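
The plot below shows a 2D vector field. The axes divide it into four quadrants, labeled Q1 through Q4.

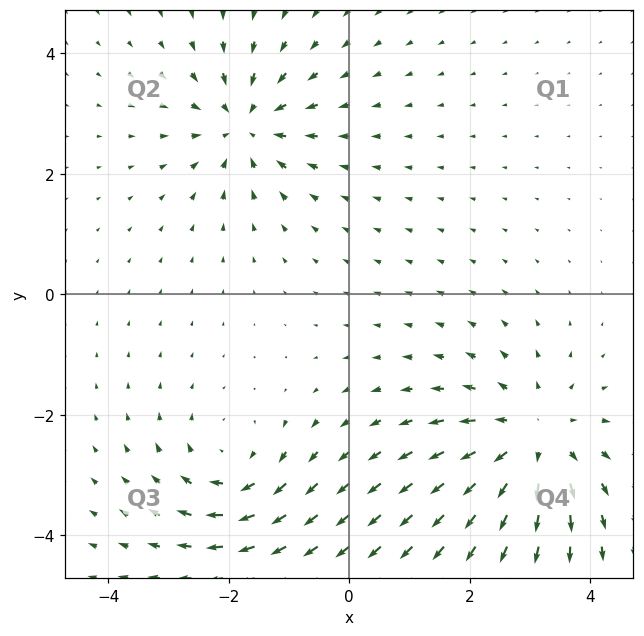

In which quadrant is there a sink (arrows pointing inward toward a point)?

Q2

The sink sits at approximately (-1.7, 2.8), which lies in quadrant Q2. The divergence there is about -5, negative as expected for a sink.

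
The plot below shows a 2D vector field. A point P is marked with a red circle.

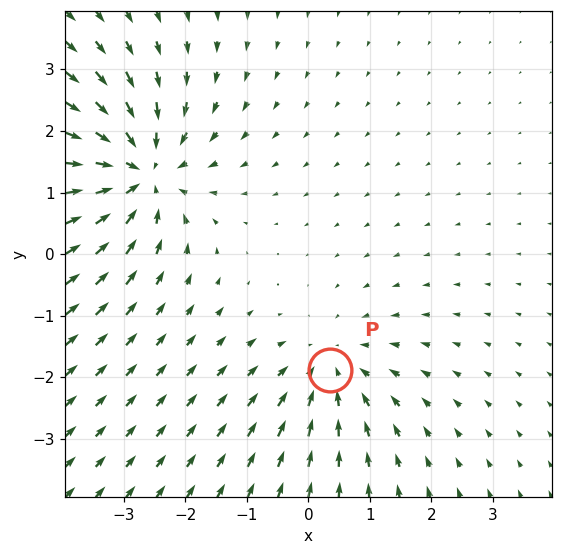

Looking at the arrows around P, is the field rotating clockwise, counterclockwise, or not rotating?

not rotating

Near P at (0.4, -1.9) the arrows show no circulation. The curl there is ≈0.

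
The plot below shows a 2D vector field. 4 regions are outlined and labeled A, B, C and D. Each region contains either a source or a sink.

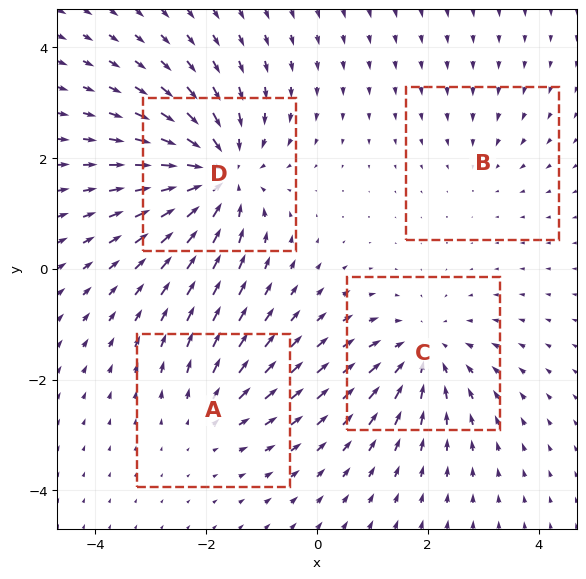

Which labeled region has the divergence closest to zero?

B

Divergence at each region's feature centre — A: about +3, B: about -2, C: about -4, D: about -7. Region B is closest to zero.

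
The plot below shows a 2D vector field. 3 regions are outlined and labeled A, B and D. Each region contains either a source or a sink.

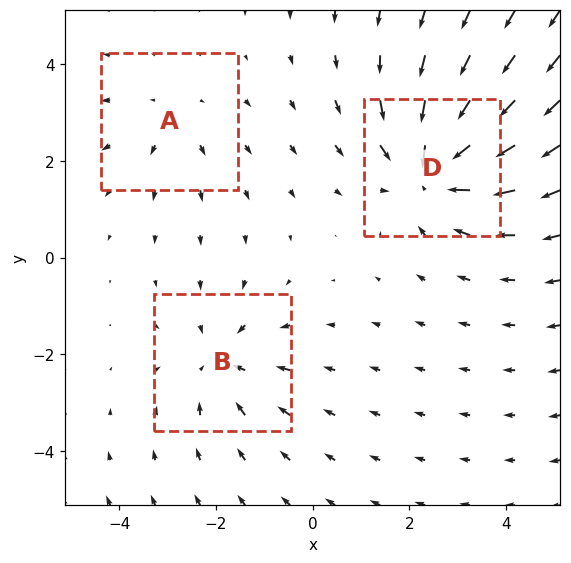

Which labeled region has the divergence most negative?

D

Divergence at each region's feature centre — A: about +2, B: about -3, D: about -5. Region D is most negative.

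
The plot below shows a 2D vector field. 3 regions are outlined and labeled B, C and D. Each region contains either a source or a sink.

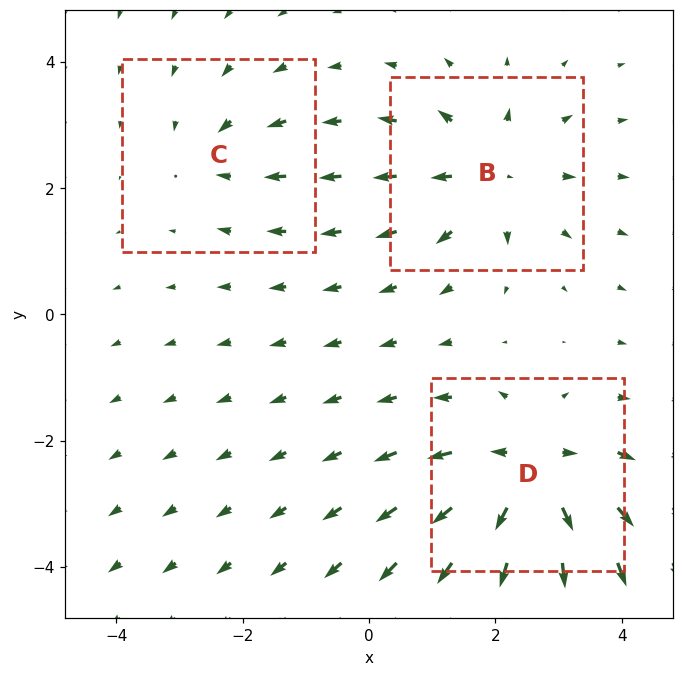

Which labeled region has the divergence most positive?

D

Divergence at each region's feature centre — B: about +4, C: about -2, D: about +5. Region D is most positive.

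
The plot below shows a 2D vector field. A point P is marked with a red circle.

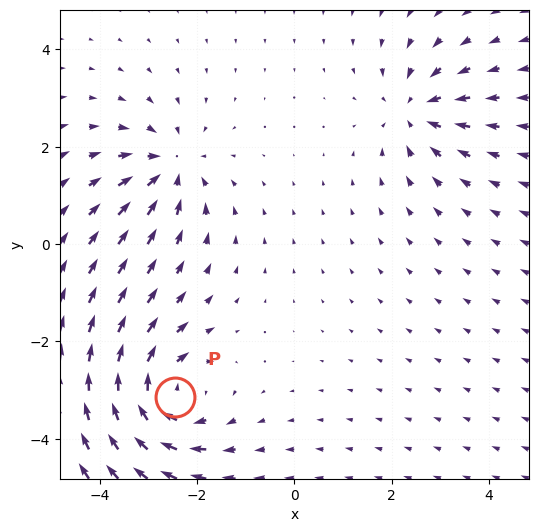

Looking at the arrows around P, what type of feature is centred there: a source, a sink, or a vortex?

At P (-2.5, -3.1) the arrows circulate clockwise. Divergence ≈0, curl about -5 — near-zero divergence with nonzero curl is a vortex.

vortex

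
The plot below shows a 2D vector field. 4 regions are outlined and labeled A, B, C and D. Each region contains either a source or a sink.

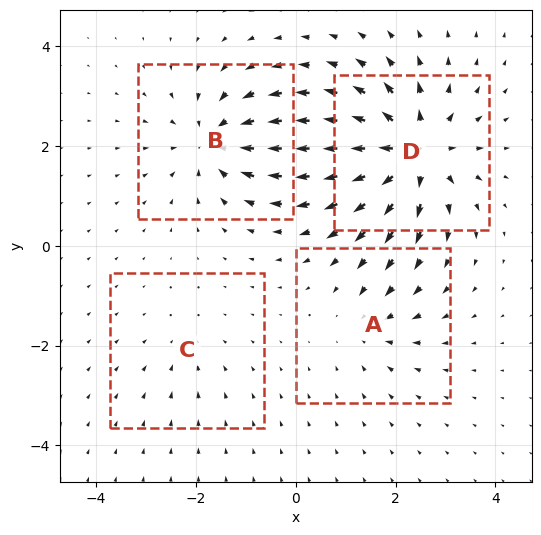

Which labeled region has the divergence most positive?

Divergence at each region's feature centre — A: about -3, B: about -6, C: about -2, D: about +8. Region D is most positive.

D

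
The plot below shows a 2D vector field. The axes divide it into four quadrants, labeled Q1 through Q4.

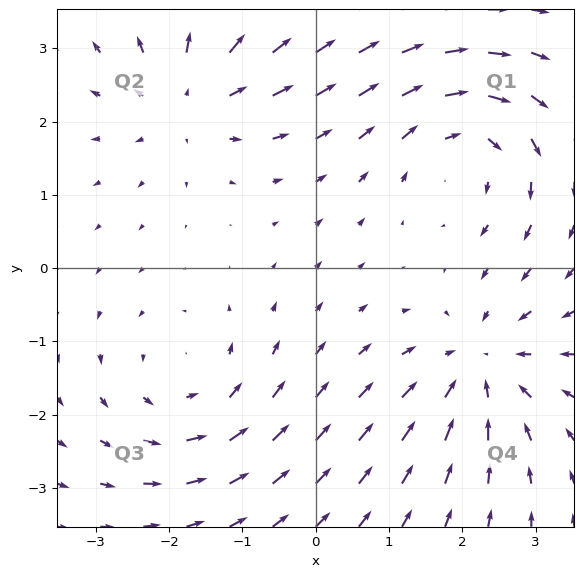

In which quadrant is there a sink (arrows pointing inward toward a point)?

The sink sits at approximately (2.2, -1.3), which lies in quadrant Q4. The divergence there is about -4, negative as expected for a sink.

Q4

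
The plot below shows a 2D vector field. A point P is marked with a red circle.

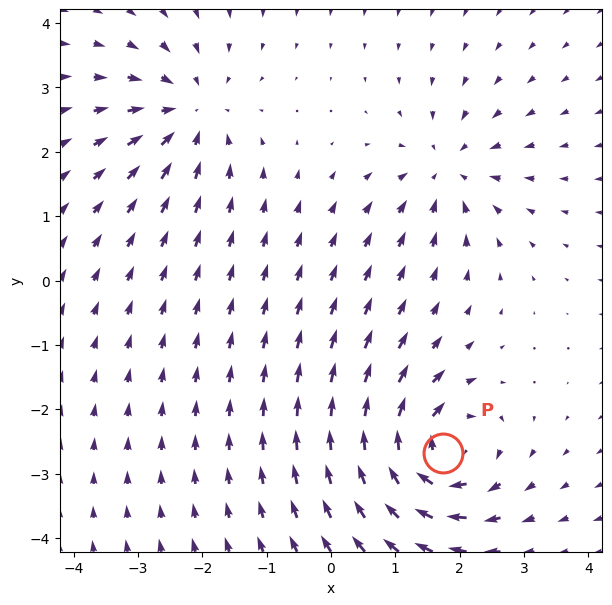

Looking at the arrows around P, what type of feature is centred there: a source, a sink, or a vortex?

vortex

At P (1.7, -2.7) the arrows circulate clockwise. Divergence ≈0, curl about -7 — near-zero divergence with nonzero curl is a vortex.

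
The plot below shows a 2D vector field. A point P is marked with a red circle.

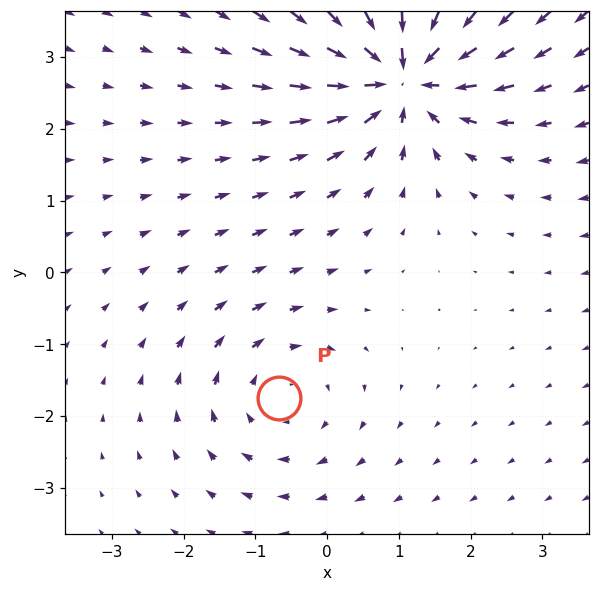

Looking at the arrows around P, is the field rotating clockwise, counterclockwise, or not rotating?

clockwise

Near P at (-0.7, -1.7) the arrows circulate clockwise. The curl (z-component) there is about -2; negative curl means clockwise rotation.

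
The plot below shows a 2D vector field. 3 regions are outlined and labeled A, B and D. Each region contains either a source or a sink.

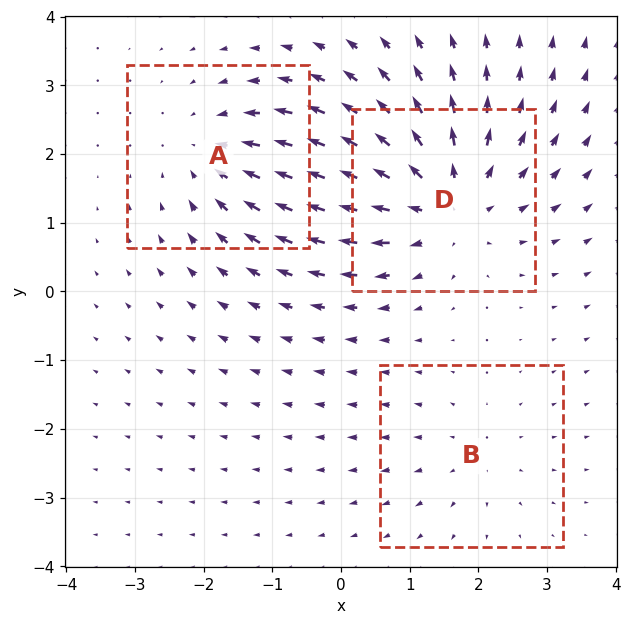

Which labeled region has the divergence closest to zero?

Divergence at each region's feature centre — A: about -3, B: about +2, D: about +4. Region B is closest to zero.

B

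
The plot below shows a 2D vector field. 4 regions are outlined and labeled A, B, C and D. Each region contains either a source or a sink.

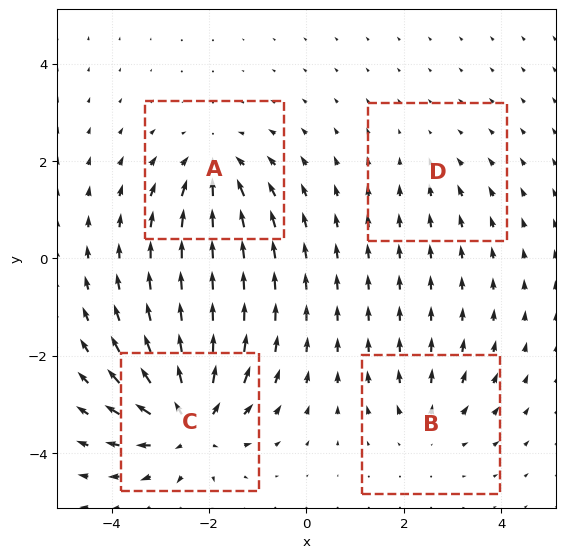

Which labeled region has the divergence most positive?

Divergence at each region's feature centre — A: about -5, B: about +3, C: about +7, D: about -2. Region C is most positive.

C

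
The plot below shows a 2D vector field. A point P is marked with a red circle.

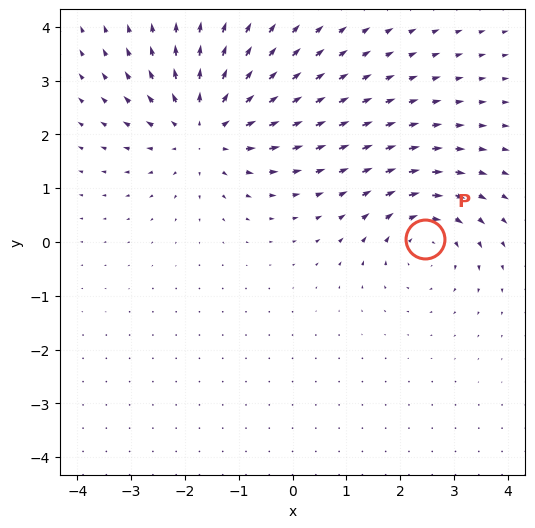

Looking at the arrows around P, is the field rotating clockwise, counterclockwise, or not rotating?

clockwise

Near P at (2.5, 0.1) the arrows circulate clockwise. The curl (z-component) there is about -4; negative curl means clockwise rotation.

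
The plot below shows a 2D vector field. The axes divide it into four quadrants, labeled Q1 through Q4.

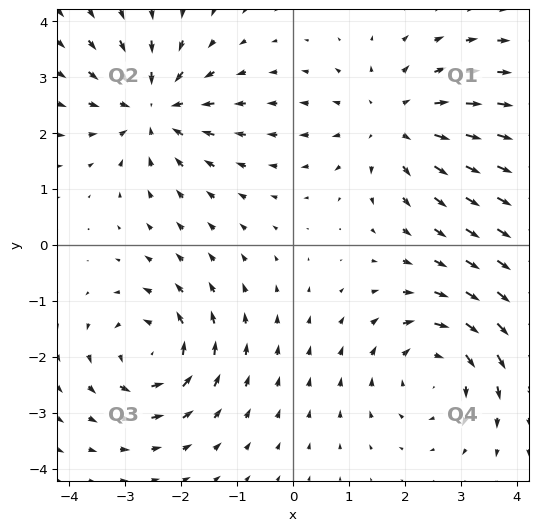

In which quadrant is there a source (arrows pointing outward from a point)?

The source sits at approximately (1.8, 2.2), which lies in quadrant Q1. The divergence there is about +3, positive as expected for a source.

Q1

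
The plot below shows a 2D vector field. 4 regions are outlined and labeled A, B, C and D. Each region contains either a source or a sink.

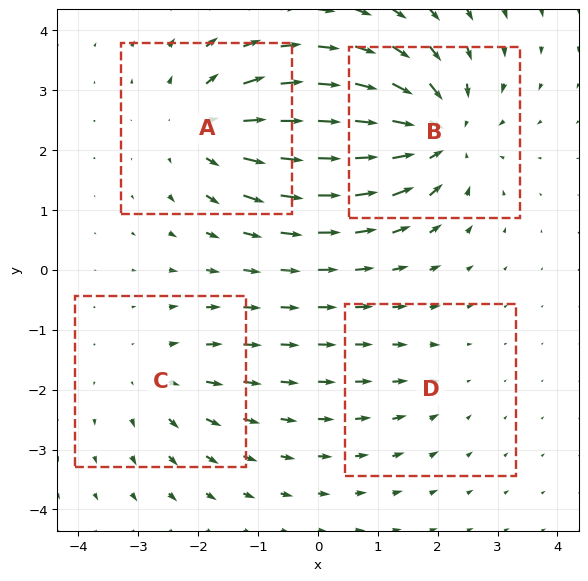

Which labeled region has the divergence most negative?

B

Divergence at each region's feature centre — A: about +4, B: about -6, C: about +3, D: about -2. Region B is most negative.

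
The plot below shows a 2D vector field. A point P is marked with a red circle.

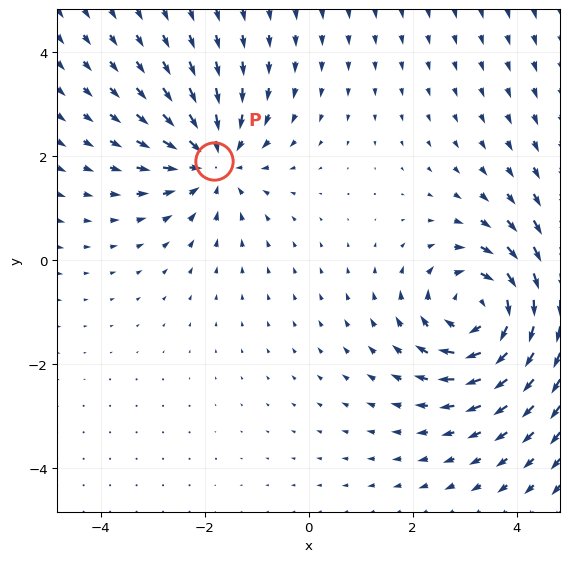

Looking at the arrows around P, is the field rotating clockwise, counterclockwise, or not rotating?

Near P at (-1.8, 1.9) the arrows show no circulation. The curl there is ≈0.

not rotating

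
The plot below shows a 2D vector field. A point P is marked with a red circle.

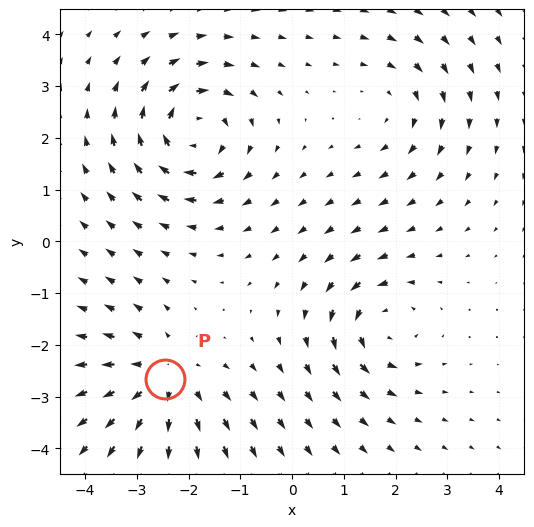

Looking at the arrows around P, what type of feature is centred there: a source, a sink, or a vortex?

At P (-2.5, -2.7) the arrows spread outward. Divergence about +4, curl ≈0 — positive divergence with near-zero curl is a source.

source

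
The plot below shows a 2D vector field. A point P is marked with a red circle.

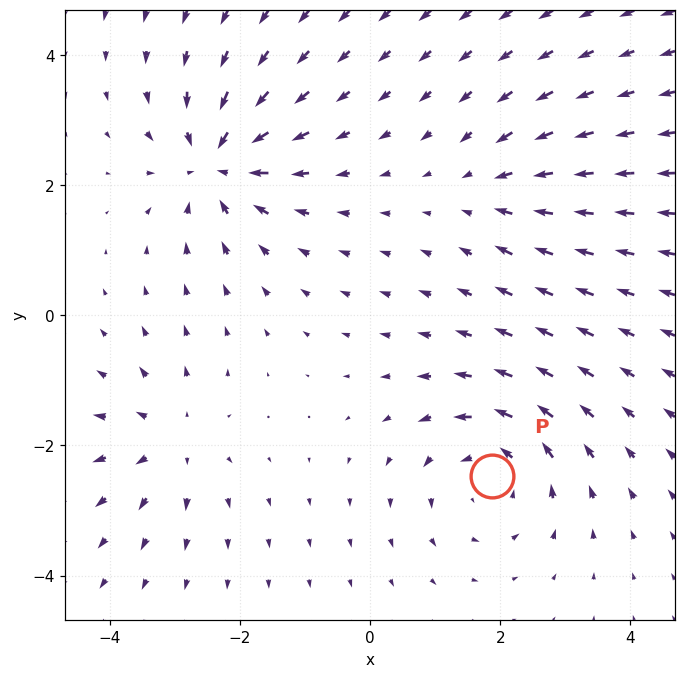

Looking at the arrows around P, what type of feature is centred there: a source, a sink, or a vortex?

At P (1.9, -2.5) the arrows circulate counterclockwise. Divergence ≈0, curl about +5 — near-zero divergence with nonzero curl is a vortex.

vortex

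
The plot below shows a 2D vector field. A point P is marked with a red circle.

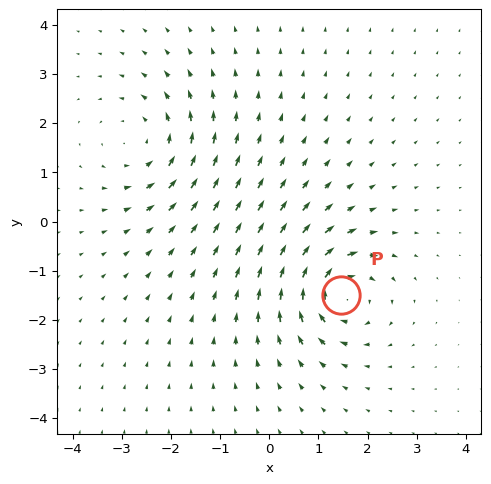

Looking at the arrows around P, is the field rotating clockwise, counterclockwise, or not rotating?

clockwise

Near P at (1.5, -1.5) the arrows circulate clockwise. The curl (z-component) there is about -7; negative curl means clockwise rotation.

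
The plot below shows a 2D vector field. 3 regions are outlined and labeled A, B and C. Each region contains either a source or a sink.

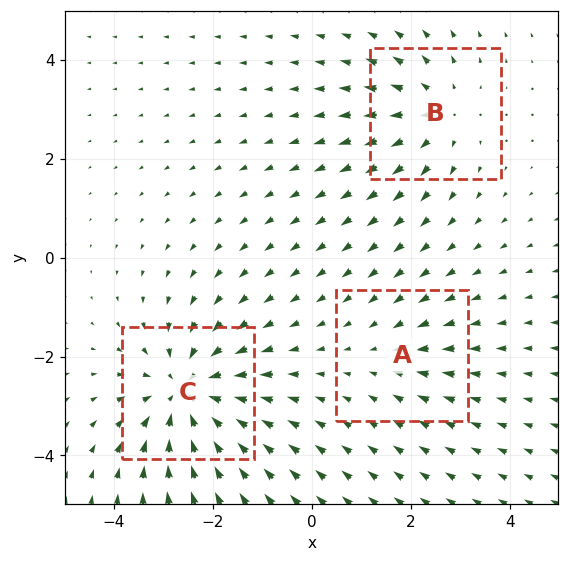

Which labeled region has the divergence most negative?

Divergence at each region's feature centre — A: about -2, B: about +3, C: about -5. Region C is most negative.

C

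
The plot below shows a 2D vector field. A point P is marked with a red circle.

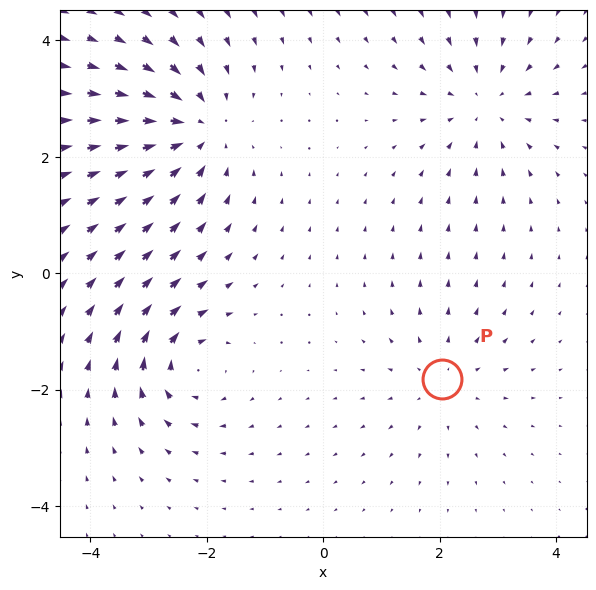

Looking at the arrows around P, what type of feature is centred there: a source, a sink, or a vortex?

source

At P (2.0, -1.8) the arrows spread outward. Divergence about +3, curl ≈0 — positive divergence with near-zero curl is a source.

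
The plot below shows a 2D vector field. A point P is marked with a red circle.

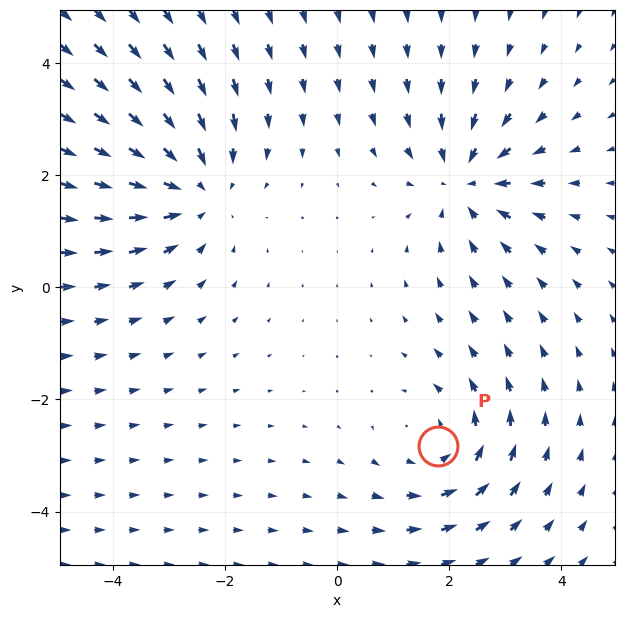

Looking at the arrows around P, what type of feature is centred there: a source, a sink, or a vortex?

vortex

At P (1.8, -2.8) the arrows circulate counterclockwise. Divergence ≈0, curl about +3 — near-zero divergence with nonzero curl is a vortex.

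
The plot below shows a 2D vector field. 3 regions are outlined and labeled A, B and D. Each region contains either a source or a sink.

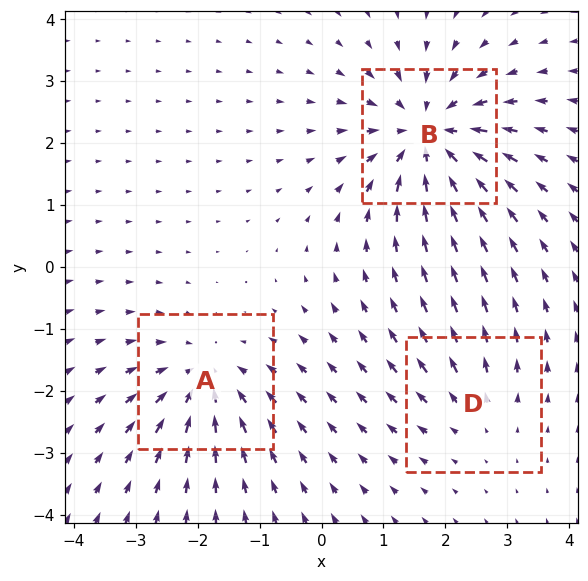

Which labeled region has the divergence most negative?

Divergence at each region's feature centre — A: about -4, B: about -5, D: about +2. Region B is most negative.

B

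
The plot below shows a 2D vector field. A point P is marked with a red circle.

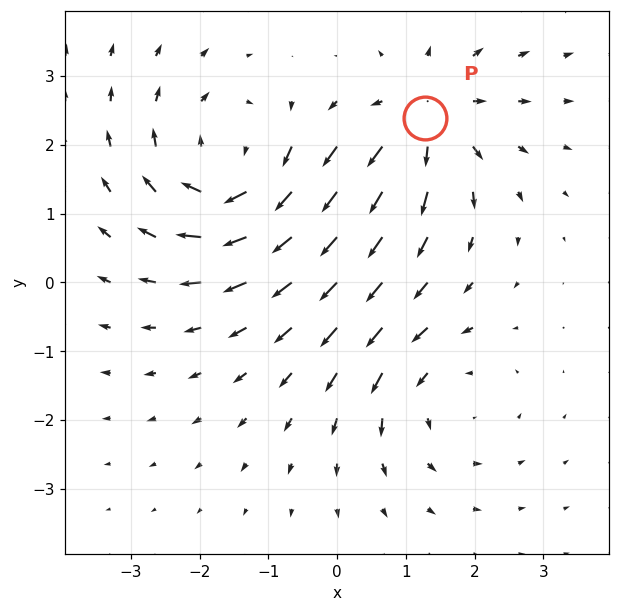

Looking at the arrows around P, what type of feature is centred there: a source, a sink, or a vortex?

source

At P (1.3, 2.4) the arrows spread outward. Divergence about +4, curl ≈0 — positive divergence with near-zero curl is a source.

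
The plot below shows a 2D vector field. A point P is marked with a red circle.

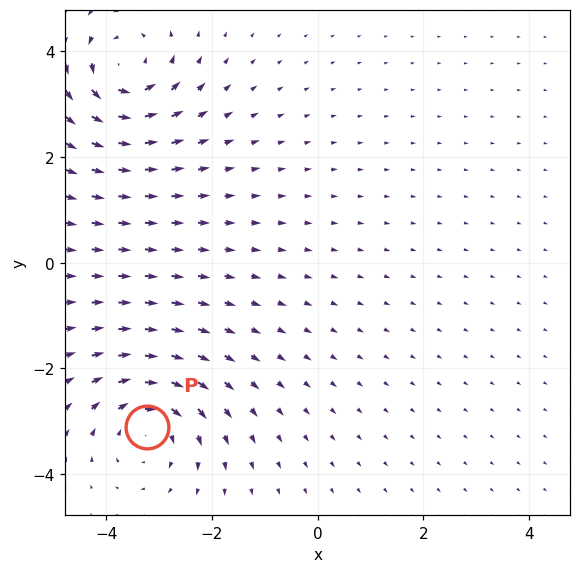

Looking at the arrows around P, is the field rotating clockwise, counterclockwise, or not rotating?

Near P at (-3.2, -3.1) the arrows circulate clockwise. The curl (z-component) there is about -4; negative curl means clockwise rotation.

clockwise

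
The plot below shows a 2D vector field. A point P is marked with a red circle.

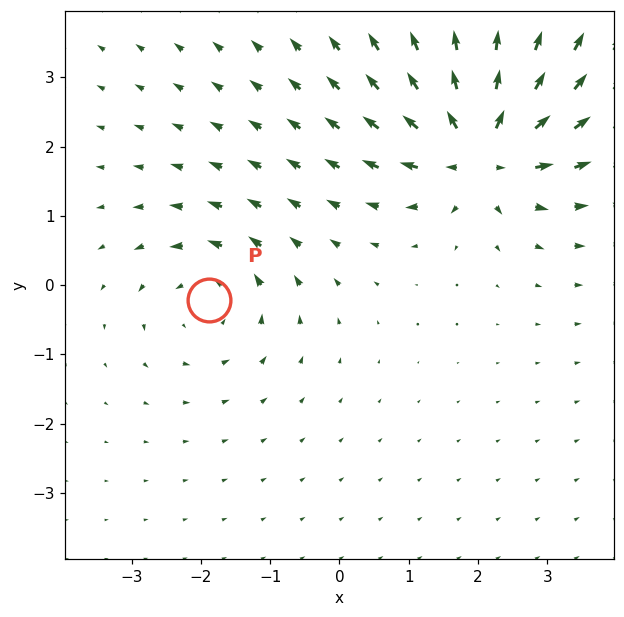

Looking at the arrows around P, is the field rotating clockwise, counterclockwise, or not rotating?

counterclockwise

Near P at (-1.9, -0.2) the arrows circulate counterclockwise. The curl (z-component) there is about +3; positive curl means counterclockwise rotation.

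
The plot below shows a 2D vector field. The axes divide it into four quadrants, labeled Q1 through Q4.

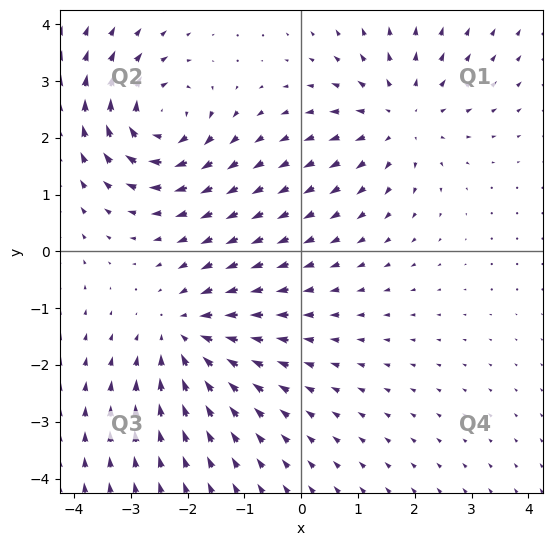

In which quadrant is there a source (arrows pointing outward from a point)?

Q1

The source sits at approximately (1.8, 2.3), which lies in quadrant Q1. The divergence there is about +3, positive as expected for a source.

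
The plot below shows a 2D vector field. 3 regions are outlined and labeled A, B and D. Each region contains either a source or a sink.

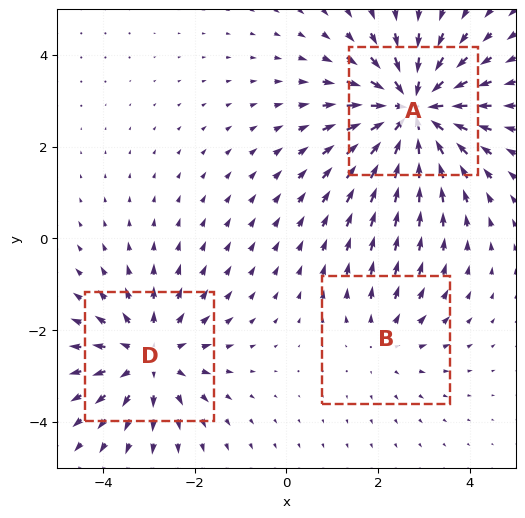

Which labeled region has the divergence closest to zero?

B

Divergence at each region's feature centre — A: about -4, B: about +2, D: about +3. Region B is closest to zero.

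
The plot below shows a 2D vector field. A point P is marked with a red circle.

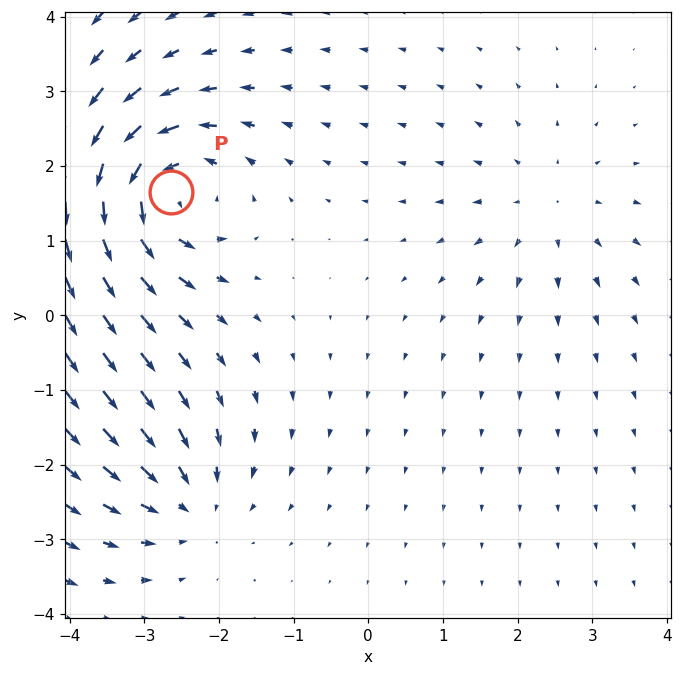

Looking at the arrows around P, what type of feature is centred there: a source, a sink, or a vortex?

vortex

At P (-2.6, 1.6) the arrows circulate counterclockwise. Divergence ≈0, curl about +6 — near-zero divergence with nonzero curl is a vortex.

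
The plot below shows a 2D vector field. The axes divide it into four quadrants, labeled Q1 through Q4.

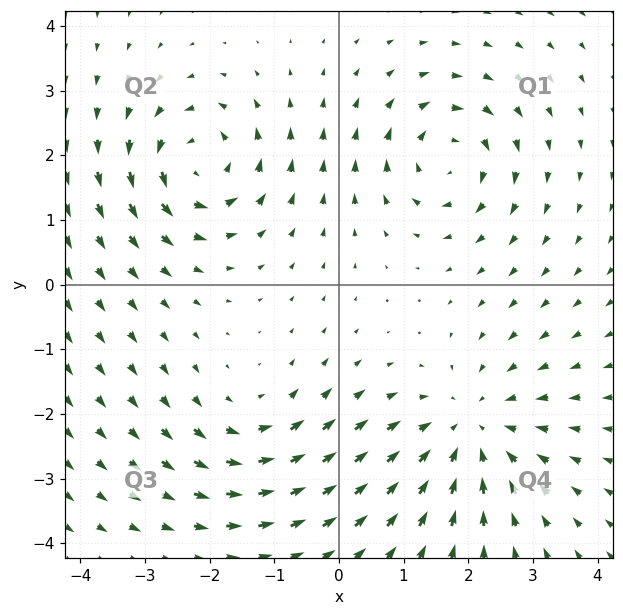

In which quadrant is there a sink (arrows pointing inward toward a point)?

Q4

The sink sits at approximately (2.0, -2.2), which lies in quadrant Q4. The divergence there is about -4, negative as expected for a sink.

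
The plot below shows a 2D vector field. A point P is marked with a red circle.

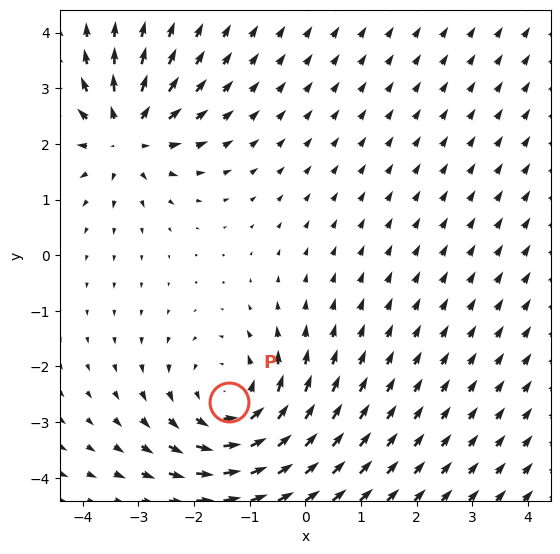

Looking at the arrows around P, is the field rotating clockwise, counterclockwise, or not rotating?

Near P at (-1.4, -2.6) the arrows circulate counterclockwise. The curl (z-component) there is about +3; positive curl means counterclockwise rotation.

counterclockwise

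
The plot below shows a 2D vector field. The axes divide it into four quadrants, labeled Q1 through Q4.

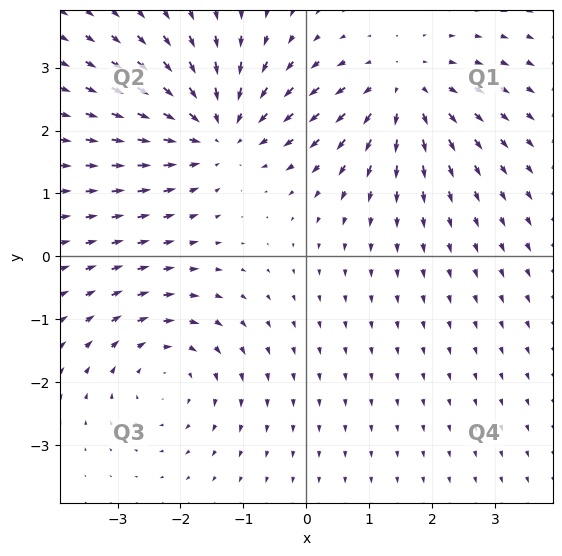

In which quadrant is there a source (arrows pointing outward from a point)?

Q1

The source sits at approximately (1.5, 2.6), which lies in quadrant Q1. The divergence there is about +3, positive as expected for a source.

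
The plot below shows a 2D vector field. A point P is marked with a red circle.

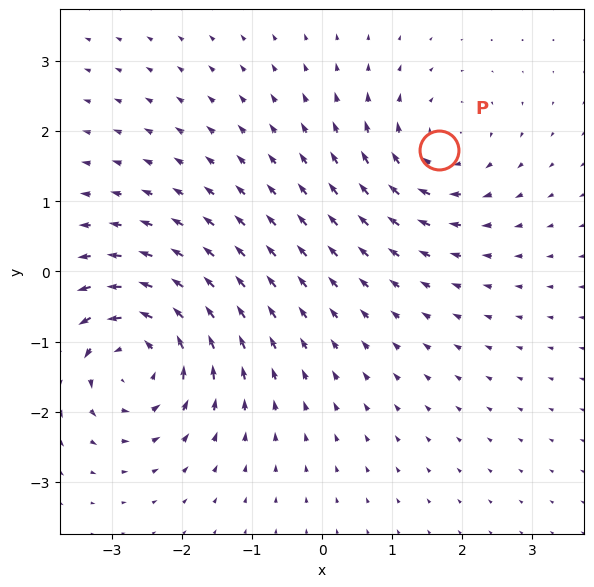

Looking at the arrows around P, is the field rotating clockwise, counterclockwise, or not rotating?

Near P at (1.7, 1.7) the arrows circulate clockwise. The curl (z-component) there is about -4; negative curl means clockwise rotation.

clockwise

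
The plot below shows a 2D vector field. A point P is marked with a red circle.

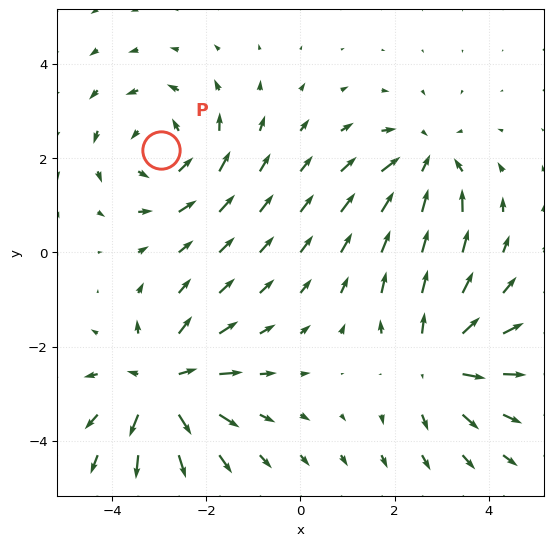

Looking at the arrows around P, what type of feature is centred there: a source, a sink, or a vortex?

At P (-2.9, 2.2) the arrows circulate counterclockwise. Divergence ≈0, curl about +4 — near-zero divergence with nonzero curl is a vortex.

vortex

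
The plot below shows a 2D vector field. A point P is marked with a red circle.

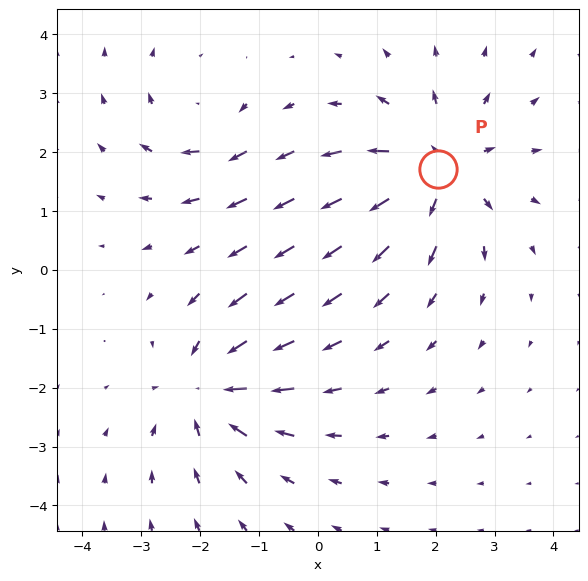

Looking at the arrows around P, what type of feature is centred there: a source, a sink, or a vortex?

source

At P (2.0, 1.7) the arrows spread outward. Divergence about +5, curl ≈0 — positive divergence with near-zero curl is a source.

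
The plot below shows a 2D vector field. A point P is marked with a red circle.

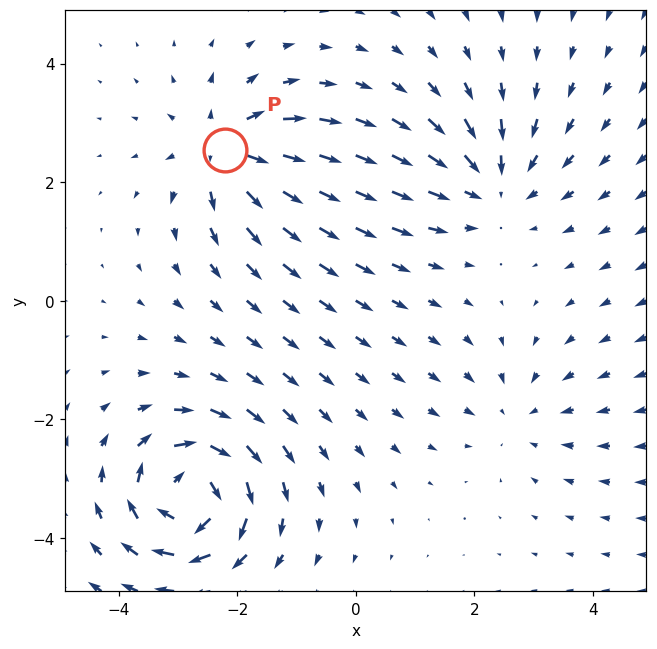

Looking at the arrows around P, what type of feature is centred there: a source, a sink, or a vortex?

source

At P (-2.2, 2.5) the arrows spread outward. Divergence about +5, curl ≈0 — positive divergence with near-zero curl is a source.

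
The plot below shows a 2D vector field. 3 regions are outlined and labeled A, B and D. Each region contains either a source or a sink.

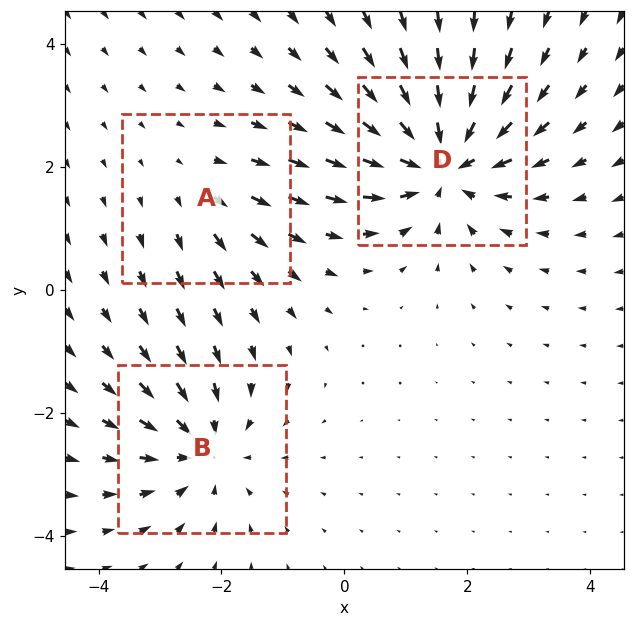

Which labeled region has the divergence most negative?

D

Divergence at each region's feature centre — A: about +2, B: about -3, D: about -5. Region D is most negative.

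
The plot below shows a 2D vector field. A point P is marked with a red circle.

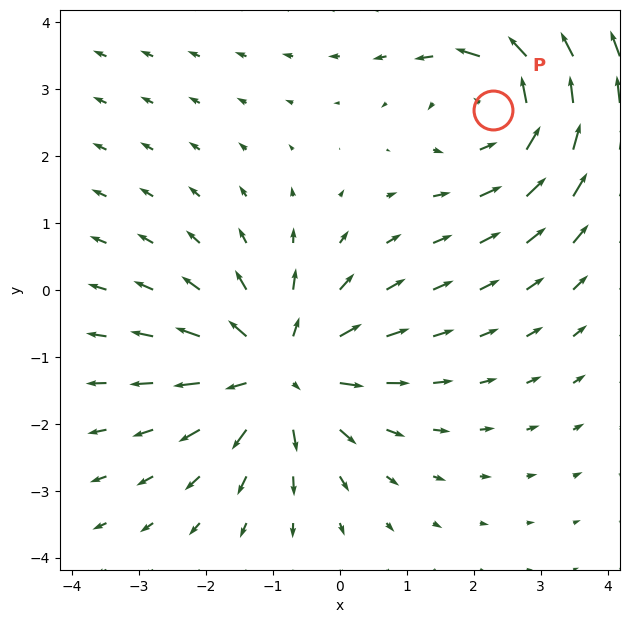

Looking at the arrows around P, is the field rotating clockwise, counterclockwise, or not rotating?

Near P at (2.3, 2.7) the arrows circulate counterclockwise. The curl (z-component) there is about +3; positive curl means counterclockwise rotation.

counterclockwise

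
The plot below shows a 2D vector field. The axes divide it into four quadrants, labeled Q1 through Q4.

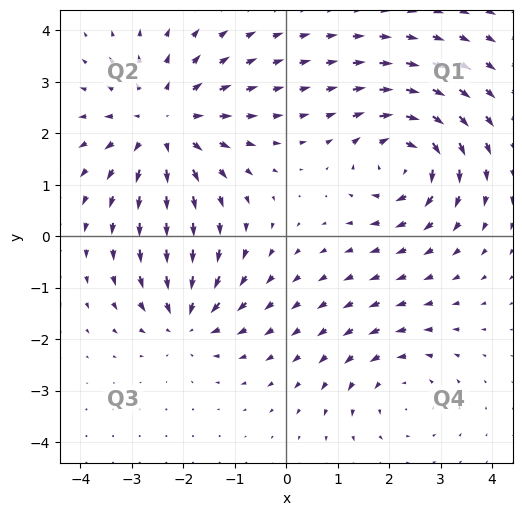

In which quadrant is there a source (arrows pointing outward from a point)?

Q2

The source sits at approximately (-2.4, 2.2), which lies in quadrant Q2. The divergence there is about +4, positive as expected for a source.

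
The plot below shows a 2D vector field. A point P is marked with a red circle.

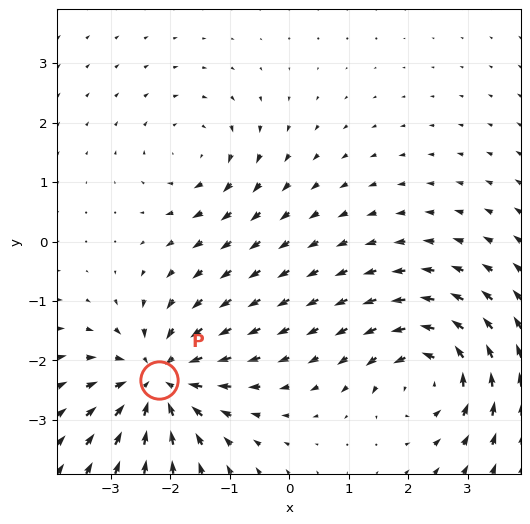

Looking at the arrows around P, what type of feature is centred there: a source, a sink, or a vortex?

At P (-2.2, -2.3) the arrows converge inward. Divergence about -5, curl ≈0 — negative divergence with near-zero curl is a sink.

sink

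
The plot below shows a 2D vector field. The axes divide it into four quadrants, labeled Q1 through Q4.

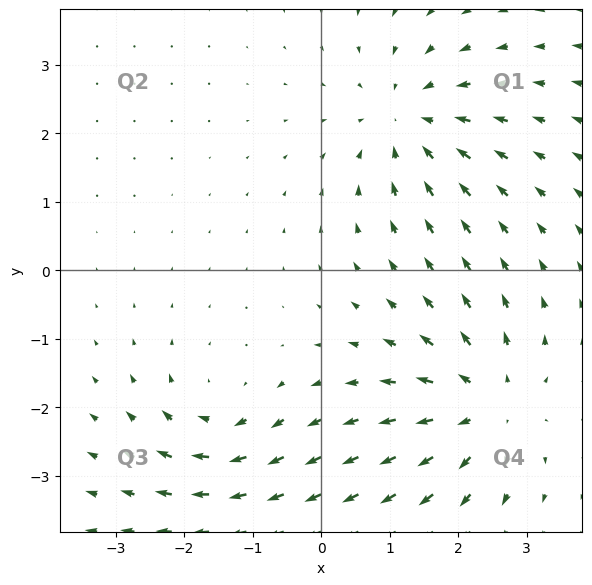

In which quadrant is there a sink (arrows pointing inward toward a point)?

The sink sits at approximately (1.3, 2.2), which lies in quadrant Q1. The divergence there is about -4, negative as expected for a sink.

Q1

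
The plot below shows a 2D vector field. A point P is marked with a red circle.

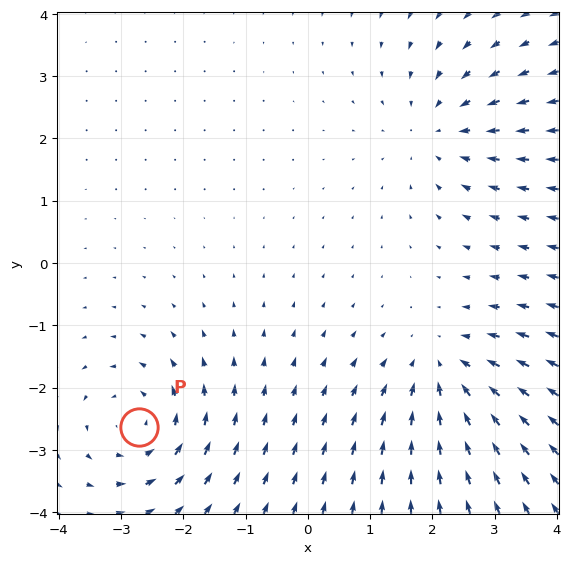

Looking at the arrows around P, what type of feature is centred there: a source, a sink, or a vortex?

vortex

At P (-2.7, -2.6) the arrows circulate counterclockwise. Divergence ≈0, curl about +4 — near-zero divergence with nonzero curl is a vortex.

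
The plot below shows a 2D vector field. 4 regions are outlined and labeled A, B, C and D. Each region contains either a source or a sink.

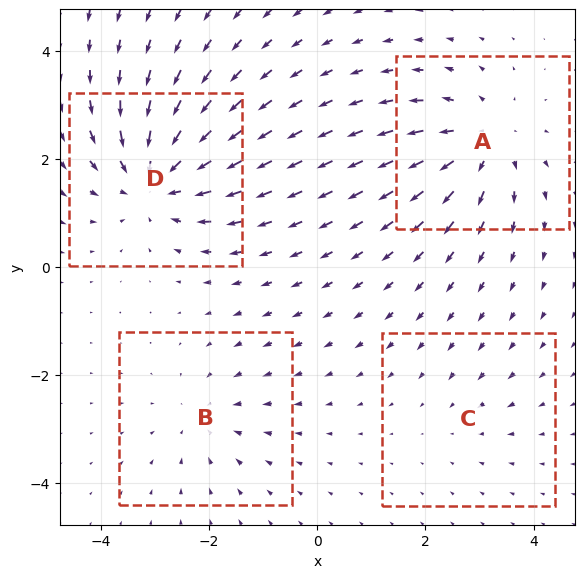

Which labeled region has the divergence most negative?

Divergence at each region's feature centre — A: about +5, B: about -3, C: about -2, D: about -6. Region D is most negative.

D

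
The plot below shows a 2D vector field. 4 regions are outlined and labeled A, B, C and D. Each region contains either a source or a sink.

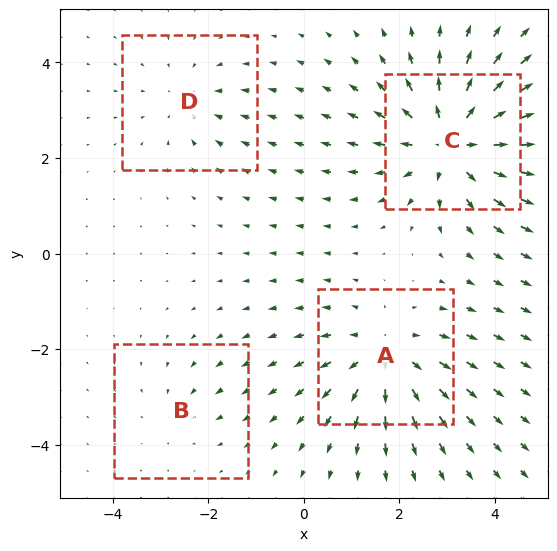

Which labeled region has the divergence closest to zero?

Divergence at each region's feature centre — A: about +5, B: about -2, C: about +6, D: about -3. Region B is closest to zero.

B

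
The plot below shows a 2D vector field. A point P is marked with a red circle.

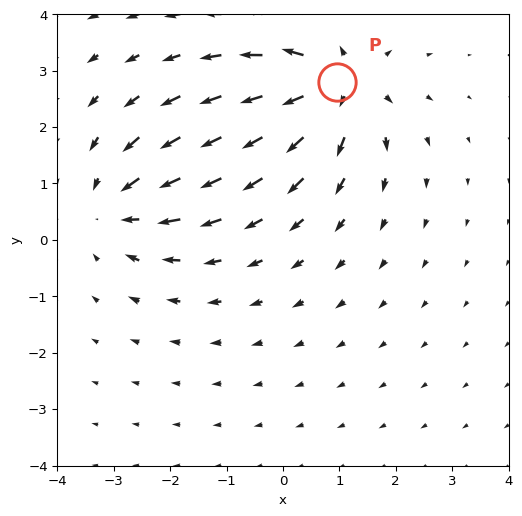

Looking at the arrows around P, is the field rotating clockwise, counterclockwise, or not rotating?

not rotating

Near P at (1.0, 2.8) the arrows show no circulation. The curl there is ≈0.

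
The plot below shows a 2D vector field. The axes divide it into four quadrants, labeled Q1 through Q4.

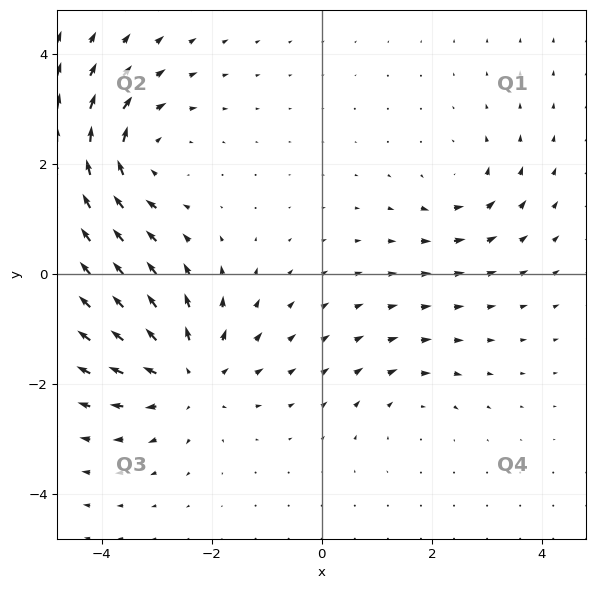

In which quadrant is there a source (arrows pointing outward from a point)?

Q3

The source sits at approximately (-2.4, -1.8), which lies in quadrant Q3. The divergence there is about +5, positive as expected for a source.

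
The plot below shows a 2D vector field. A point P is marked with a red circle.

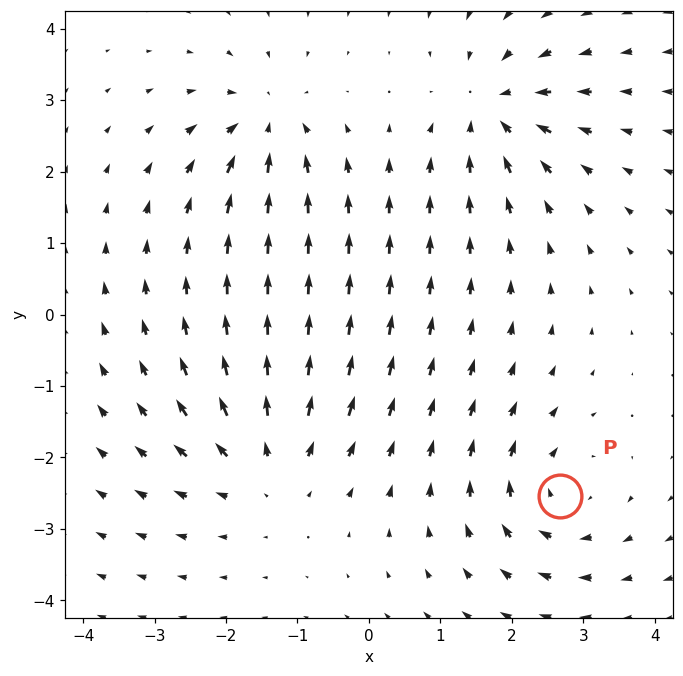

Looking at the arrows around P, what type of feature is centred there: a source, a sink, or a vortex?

At P (2.7, -2.5) the arrows circulate clockwise. Divergence ≈0, curl about -5 — near-zero divergence with nonzero curl is a vortex.

vortex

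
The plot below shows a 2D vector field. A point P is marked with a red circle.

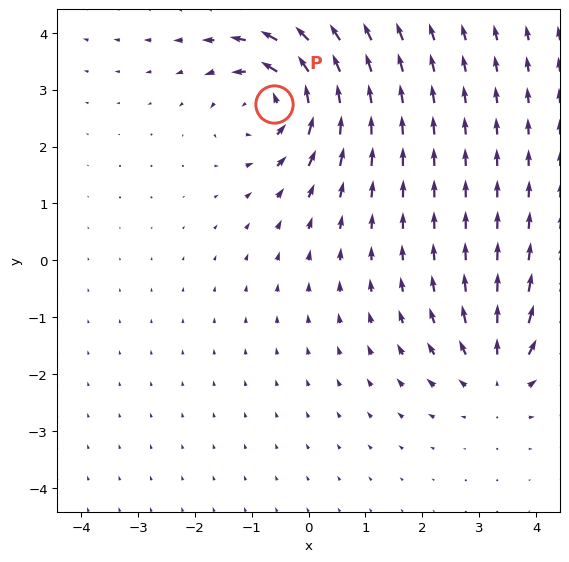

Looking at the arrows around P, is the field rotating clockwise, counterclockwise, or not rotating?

Near P at (-0.6, 2.8) the arrows circulate counterclockwise. The curl (z-component) there is about +5; positive curl means counterclockwise rotation.

counterclockwise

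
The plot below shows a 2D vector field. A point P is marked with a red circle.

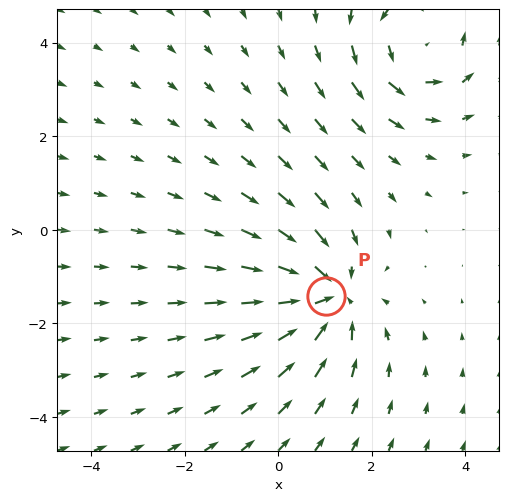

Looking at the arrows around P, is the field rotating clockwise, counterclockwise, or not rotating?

Near P at (1.0, -1.4) the arrows show no circulation. The curl there is ≈0.

not rotating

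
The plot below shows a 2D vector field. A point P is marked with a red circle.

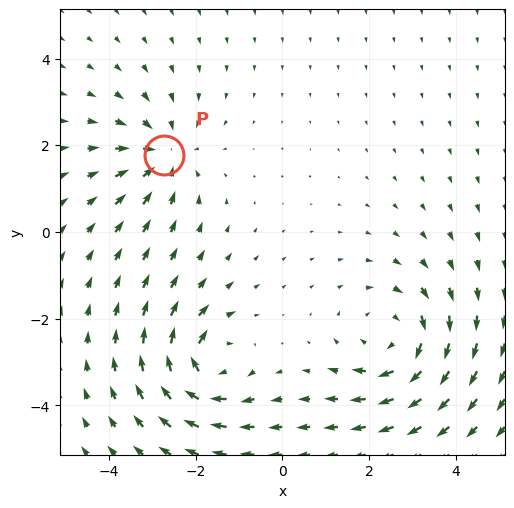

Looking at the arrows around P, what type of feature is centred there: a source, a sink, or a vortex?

At P (-2.7, 1.8) the arrows converge inward. Divergence about -3, curl ≈0 — negative divergence with near-zero curl is a sink.

sink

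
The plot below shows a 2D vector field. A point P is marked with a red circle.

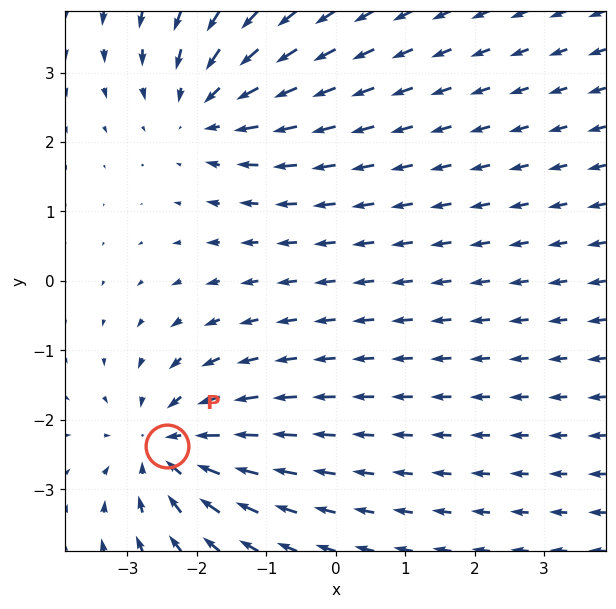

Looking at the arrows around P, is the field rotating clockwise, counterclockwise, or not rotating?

Near P at (-2.4, -2.4) the arrows show no circulation. The curl there is ≈0.

not rotating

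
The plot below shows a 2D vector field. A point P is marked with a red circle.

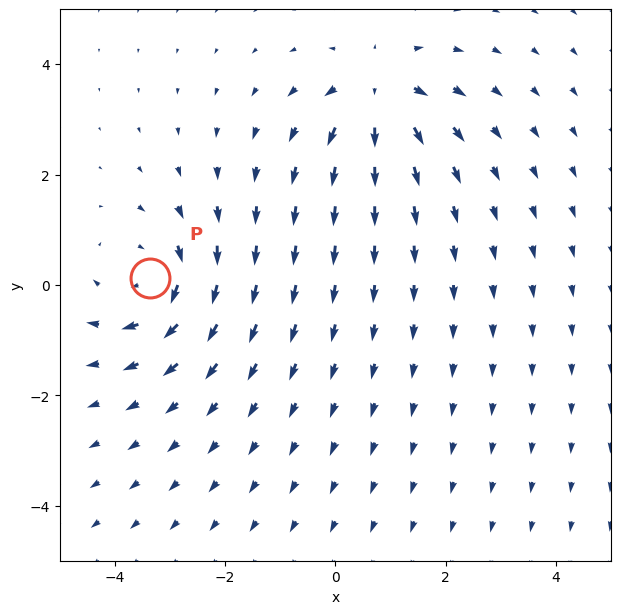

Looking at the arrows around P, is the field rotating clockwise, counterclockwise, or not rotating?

Near P at (-3.3, 0.1) the arrows circulate clockwise. The curl (z-component) there is about -4; negative curl means clockwise rotation.

clockwise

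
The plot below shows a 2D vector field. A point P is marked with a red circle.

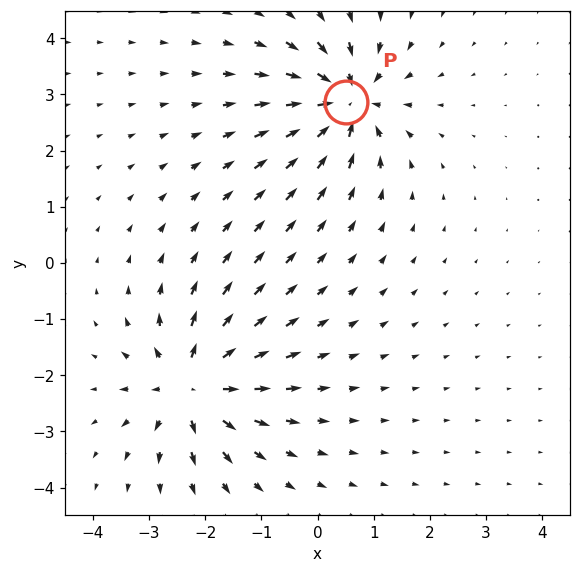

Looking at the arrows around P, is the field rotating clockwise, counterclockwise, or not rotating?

Near P at (0.5, 2.9) the arrows show no circulation. The curl there is ≈0.

not rotating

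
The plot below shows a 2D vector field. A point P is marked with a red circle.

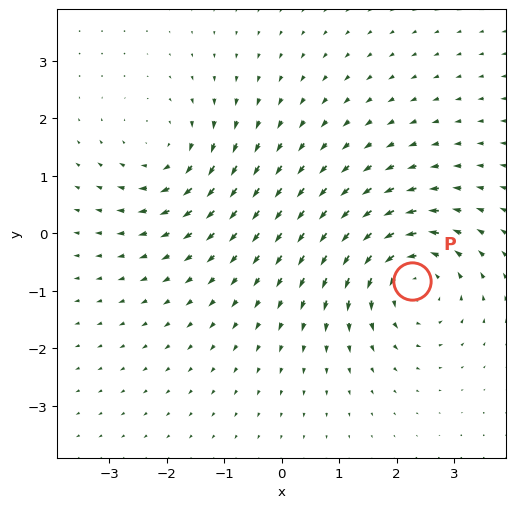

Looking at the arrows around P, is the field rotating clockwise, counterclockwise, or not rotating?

counterclockwise

Near P at (2.3, -0.8) the arrows circulate counterclockwise. The curl (z-component) there is about +5; positive curl means counterclockwise rotation.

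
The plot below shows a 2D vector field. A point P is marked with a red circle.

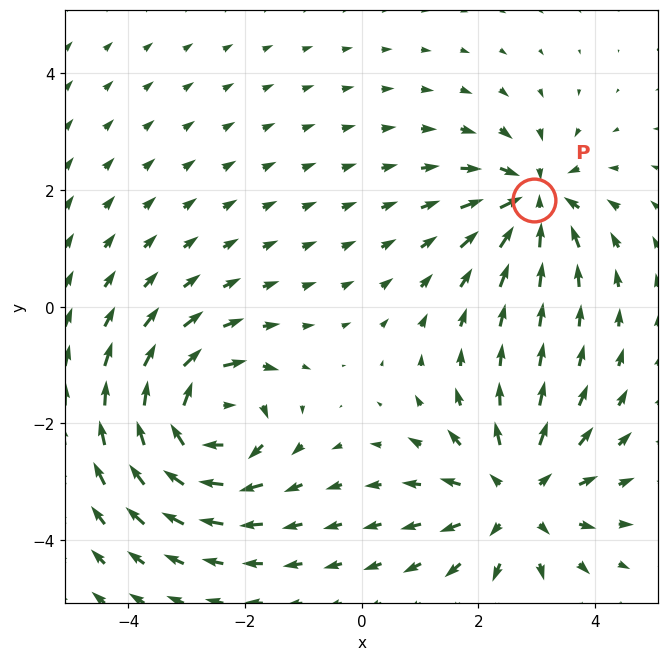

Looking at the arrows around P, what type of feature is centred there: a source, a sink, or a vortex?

At P (2.9, 1.8) the arrows converge inward. Divergence about -5, curl ≈0 — negative divergence with near-zero curl is a sink.

sink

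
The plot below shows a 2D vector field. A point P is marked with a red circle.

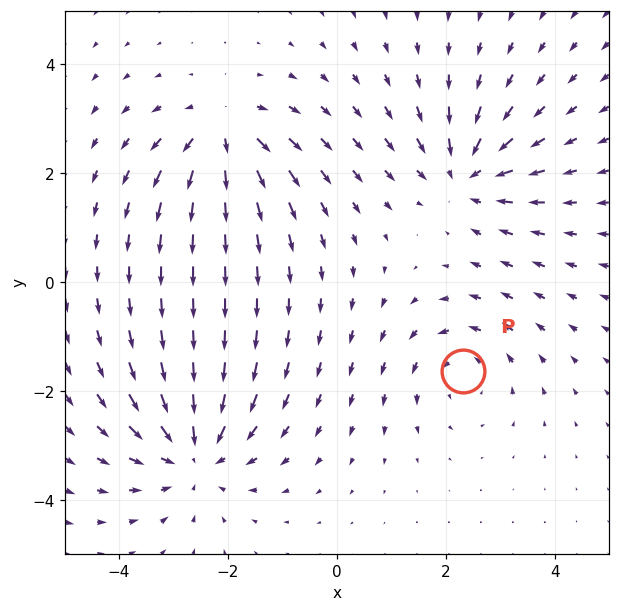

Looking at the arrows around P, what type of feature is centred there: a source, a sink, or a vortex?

vortex

At P (2.3, -1.6) the arrows circulate counterclockwise. Divergence ≈0, curl about +3 — near-zero divergence with nonzero curl is a vortex.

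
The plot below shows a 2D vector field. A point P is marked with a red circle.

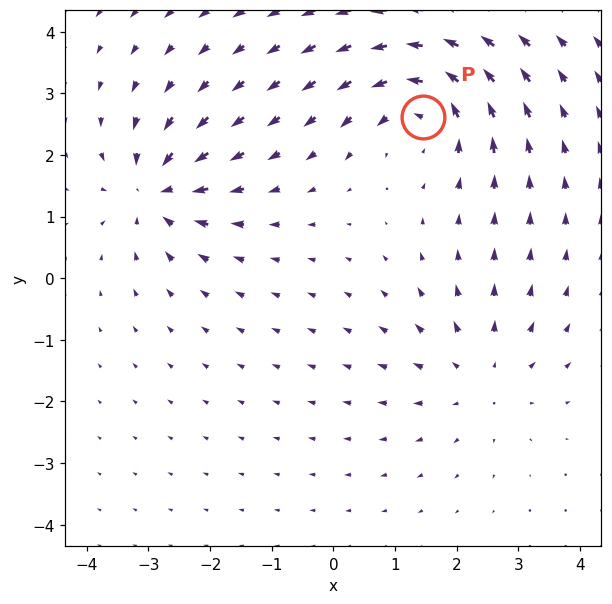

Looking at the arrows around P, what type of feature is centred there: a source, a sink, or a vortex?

vortex

At P (1.4, 2.6) the arrows circulate counterclockwise. Divergence ≈0, curl about +6 — near-zero divergence with nonzero curl is a vortex.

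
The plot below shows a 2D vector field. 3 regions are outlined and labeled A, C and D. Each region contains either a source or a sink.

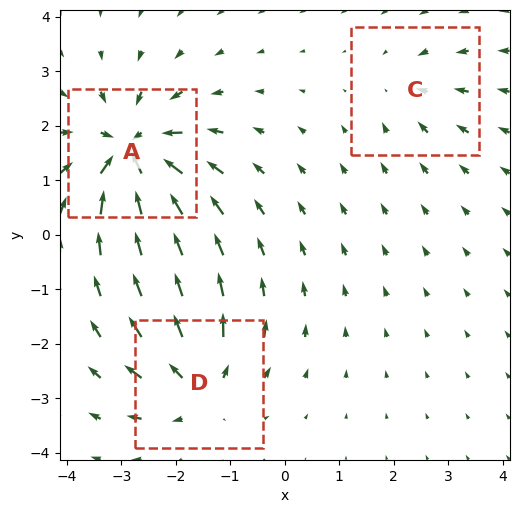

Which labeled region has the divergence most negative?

Divergence at each region's feature centre — A: about -6, C: about -2, D: about +4. Region A is most negative.

A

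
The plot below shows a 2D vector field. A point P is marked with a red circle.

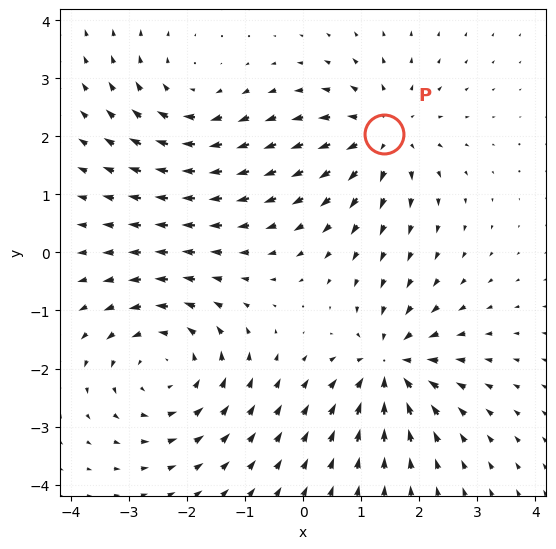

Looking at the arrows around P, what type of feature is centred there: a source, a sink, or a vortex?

At P (1.4, 2.0) the arrows spread outward. Divergence about +4, curl ≈0 — positive divergence with near-zero curl is a source.

source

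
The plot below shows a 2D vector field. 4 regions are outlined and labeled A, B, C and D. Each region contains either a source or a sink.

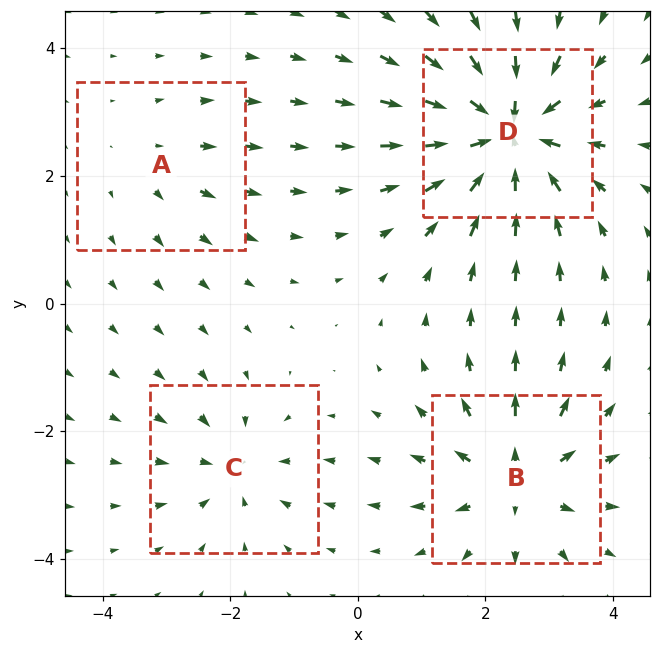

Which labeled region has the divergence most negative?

Divergence at each region's feature centre — A: about +2, B: about +6, C: about -4, D: about -8. Region D is most negative.

D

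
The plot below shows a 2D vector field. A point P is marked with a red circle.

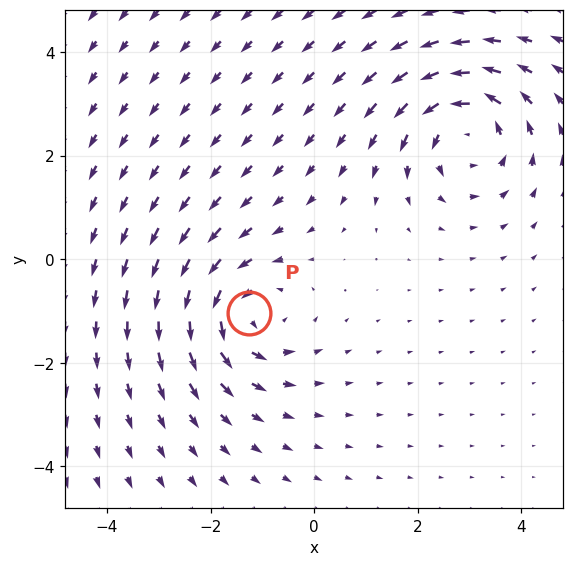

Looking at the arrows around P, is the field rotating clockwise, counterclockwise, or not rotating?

Near P at (-1.3, -1.0) the arrows circulate counterclockwise. The curl (z-component) there is about +4; positive curl means counterclockwise rotation.

counterclockwise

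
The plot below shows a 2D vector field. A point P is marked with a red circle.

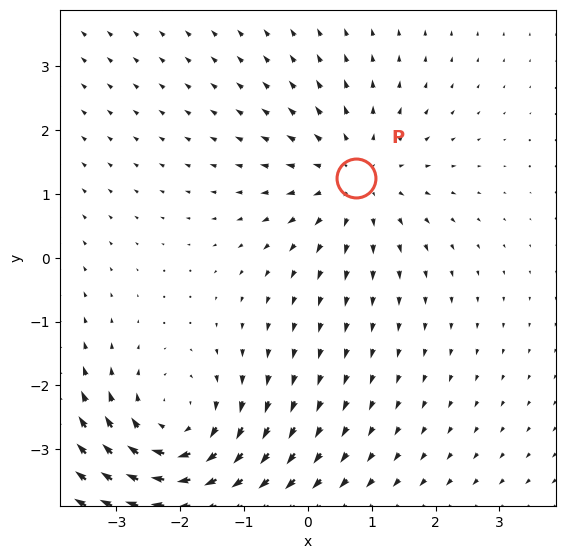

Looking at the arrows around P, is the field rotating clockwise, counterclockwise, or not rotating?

Near P at (0.8, 1.3) the arrows show no circulation. The curl there is ≈0.

not rotating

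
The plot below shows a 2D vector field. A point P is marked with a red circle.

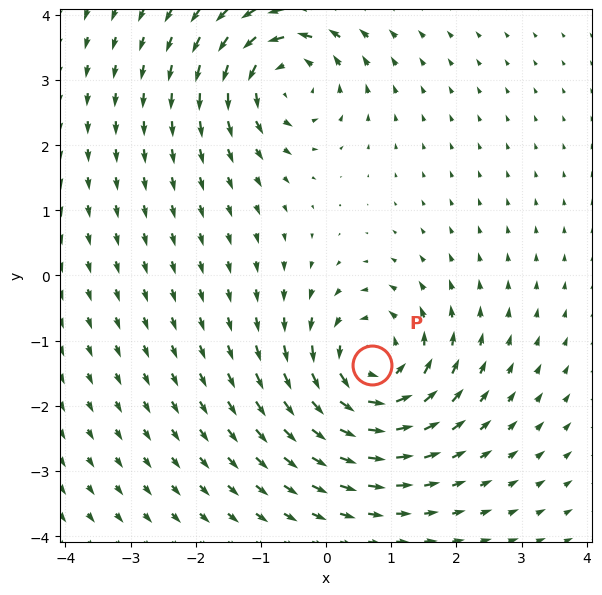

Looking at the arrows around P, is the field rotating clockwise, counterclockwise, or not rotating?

counterclockwise

Near P at (0.7, -1.4) the arrows circulate counterclockwise. The curl (z-component) there is about +5; positive curl means counterclockwise rotation.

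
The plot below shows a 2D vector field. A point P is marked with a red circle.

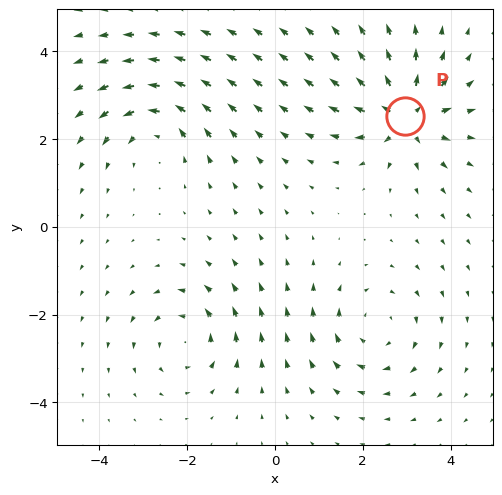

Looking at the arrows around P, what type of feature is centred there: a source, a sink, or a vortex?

At P (3.0, 2.5) the arrows spread outward. Divergence about +7, curl ≈0 — positive divergence with near-zero curl is a source.

source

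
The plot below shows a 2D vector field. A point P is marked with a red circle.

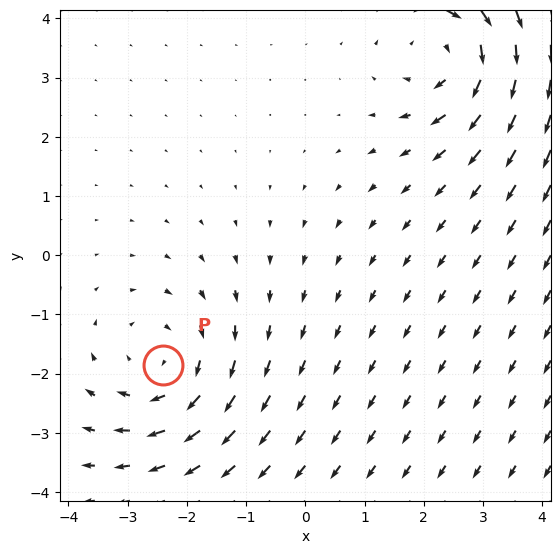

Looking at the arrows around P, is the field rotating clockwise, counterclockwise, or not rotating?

Near P at (-2.4, -1.9) the arrows circulate clockwise. The curl (z-component) there is about -3; negative curl means clockwise rotation.

clockwise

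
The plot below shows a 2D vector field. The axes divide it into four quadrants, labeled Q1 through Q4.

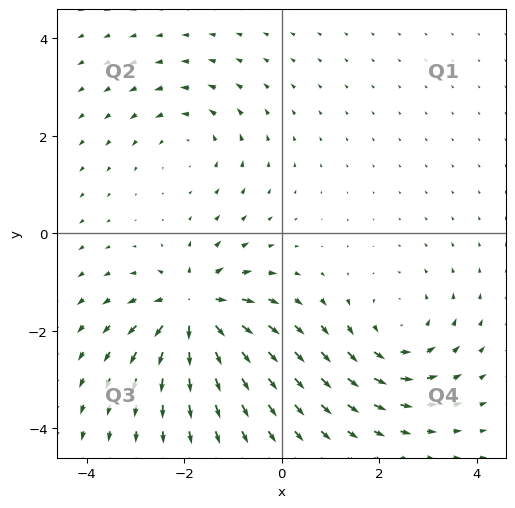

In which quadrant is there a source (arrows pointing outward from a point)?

Q3

The source sits at approximately (-1.8, -1.6), which lies in quadrant Q3. The divergence there is about +6, positive as expected for a source.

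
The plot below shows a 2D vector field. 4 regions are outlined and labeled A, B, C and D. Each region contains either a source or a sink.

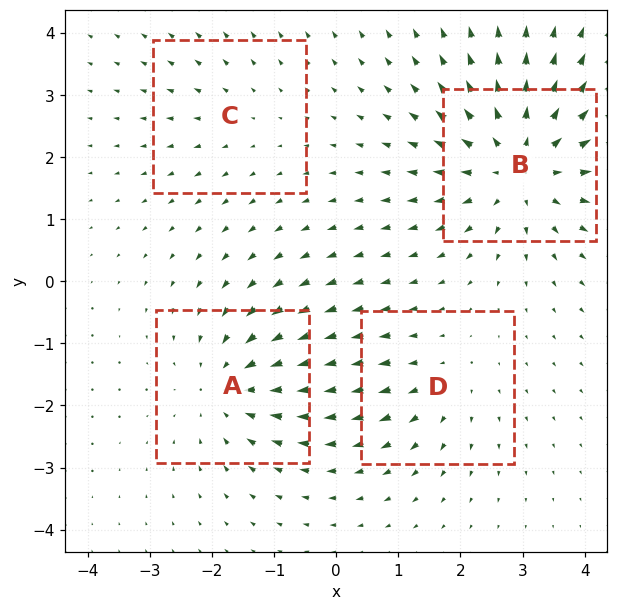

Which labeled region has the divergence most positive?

B

Divergence at each region's feature centre — A: about -4, B: about +6, C: about +2, D: about +3. Region B is most positive.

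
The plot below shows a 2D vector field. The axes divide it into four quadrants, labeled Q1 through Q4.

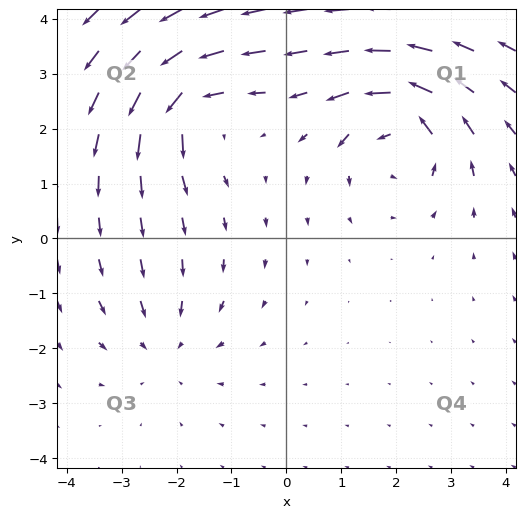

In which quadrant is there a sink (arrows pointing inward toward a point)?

Q3

The sink sits at approximately (-2.2, -1.9), which lies in quadrant Q3. The divergence there is about -2, negative as expected for a sink.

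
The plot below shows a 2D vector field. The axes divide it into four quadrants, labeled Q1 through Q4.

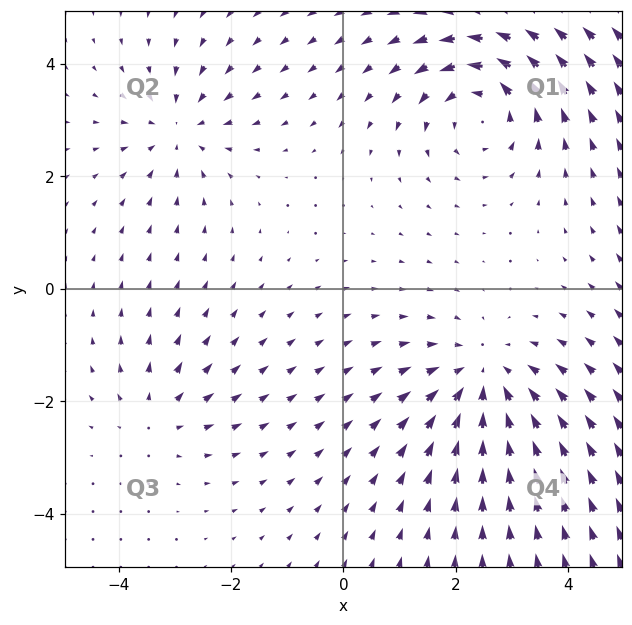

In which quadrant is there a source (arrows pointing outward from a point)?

Q3

The source sits at approximately (-3.3, -2.3), which lies in quadrant Q3. The divergence there is about +3, positive as expected for a source.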